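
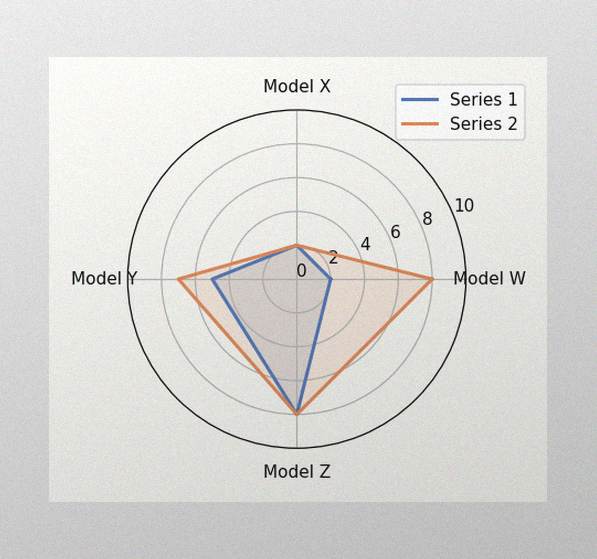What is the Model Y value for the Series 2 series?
The image has some photo noise and uneven lighting. On the Model Y axis, Series 2 reaches 7.

7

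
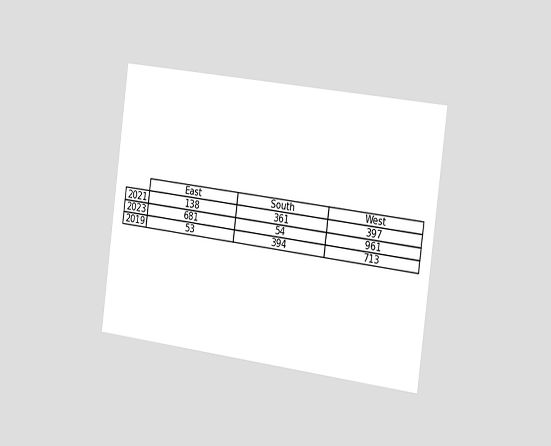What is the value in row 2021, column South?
361

The chart is tilted about 7° clockwise and viewed slightly from the right. The (2021, South) cell reads 361.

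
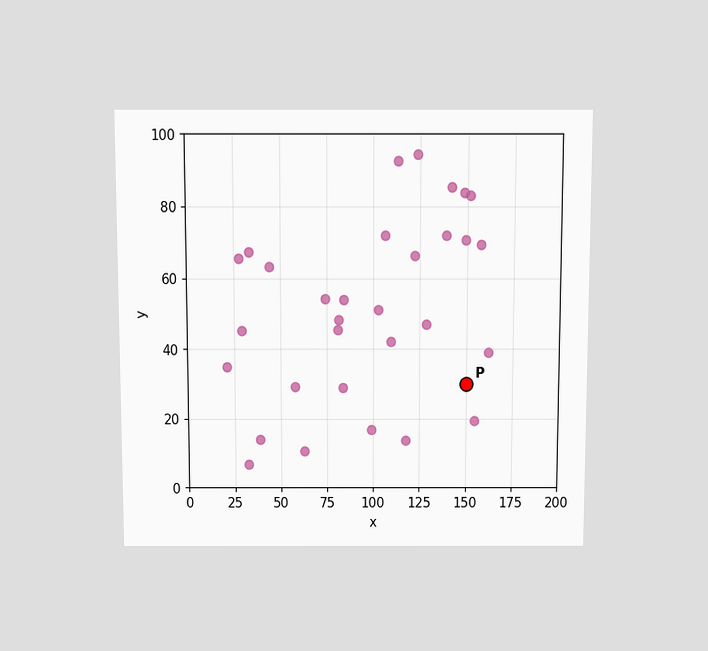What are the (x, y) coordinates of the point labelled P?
The chart is viewed slightly from above. Following the gridlines from P to each axis, P sits at (150, 30).

(150, 30)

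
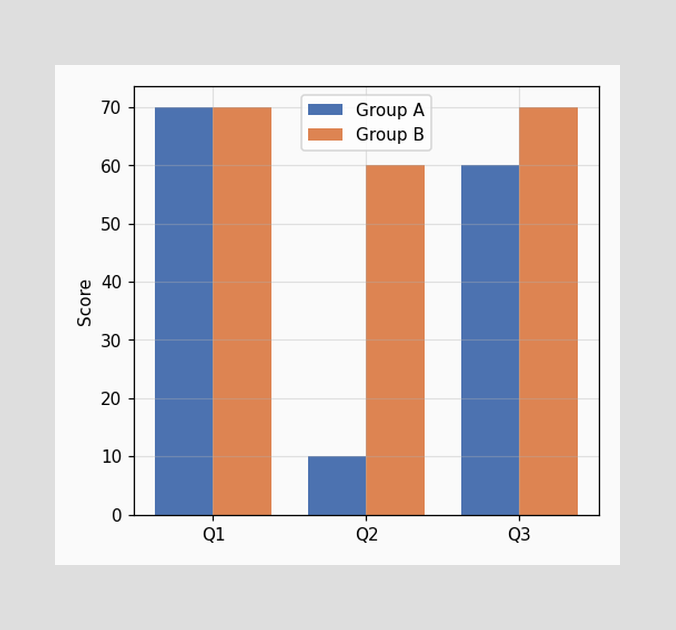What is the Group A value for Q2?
10

The Group A bar at Q2 reaches 10 on the y-axis.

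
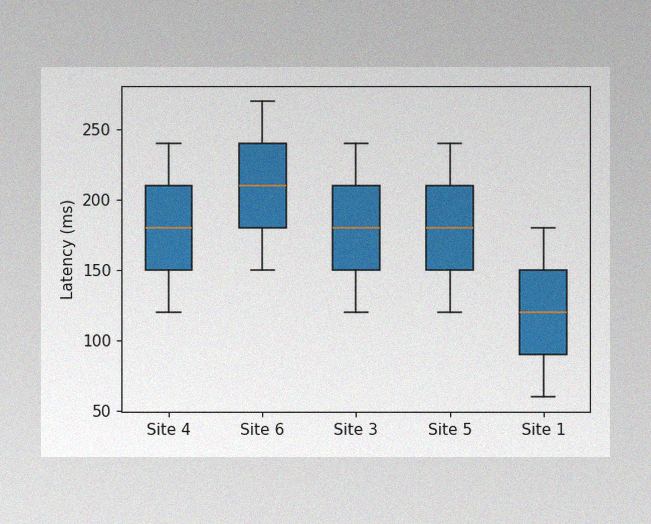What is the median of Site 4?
180ms

The image has some photo noise and uneven lighting. The median line in the Site 4 box sits at 180ms.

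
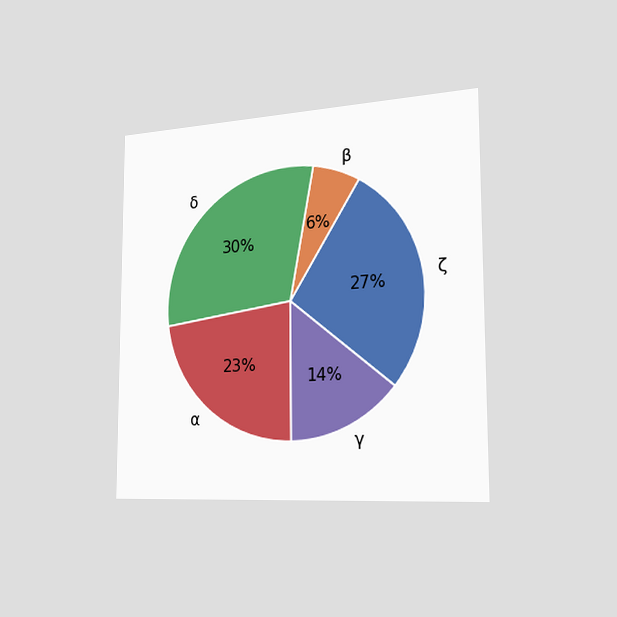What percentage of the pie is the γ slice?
14%

The chart is viewed slightly from the right. The γ slice takes up 14% of the pie.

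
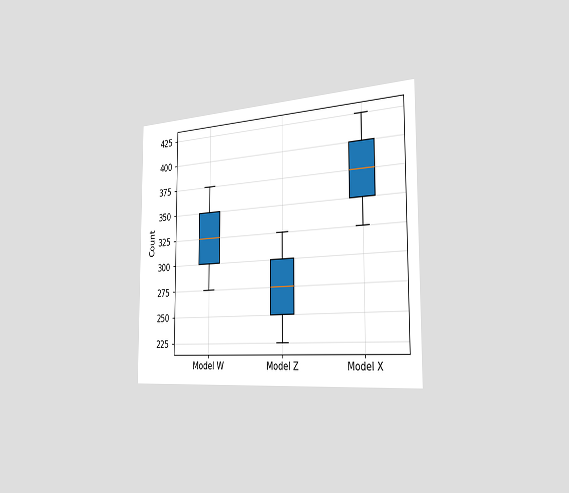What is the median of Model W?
The chart is viewed slightly from the right. The median line in the Model W box sits at 325.

325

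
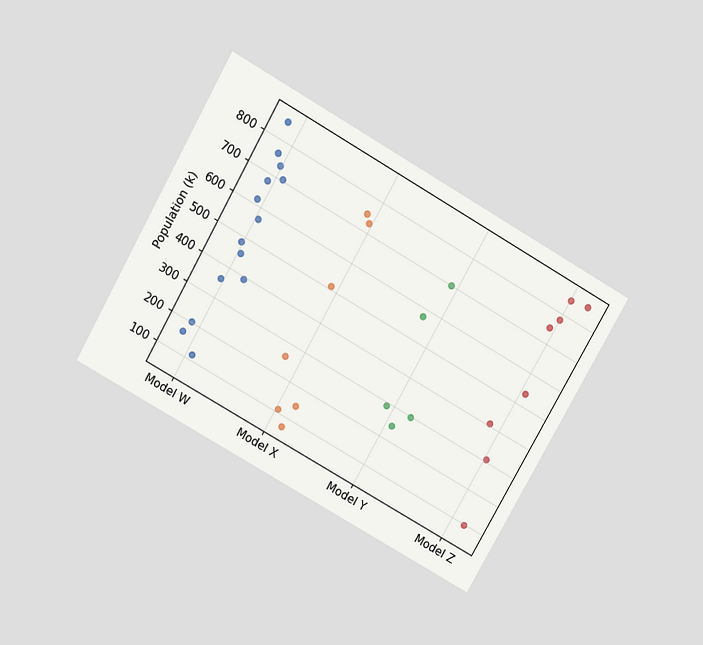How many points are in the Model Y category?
5

The chart is tilted about 30° clockwise and viewed slightly from above. Counting the markers in the Model Y column gives 5.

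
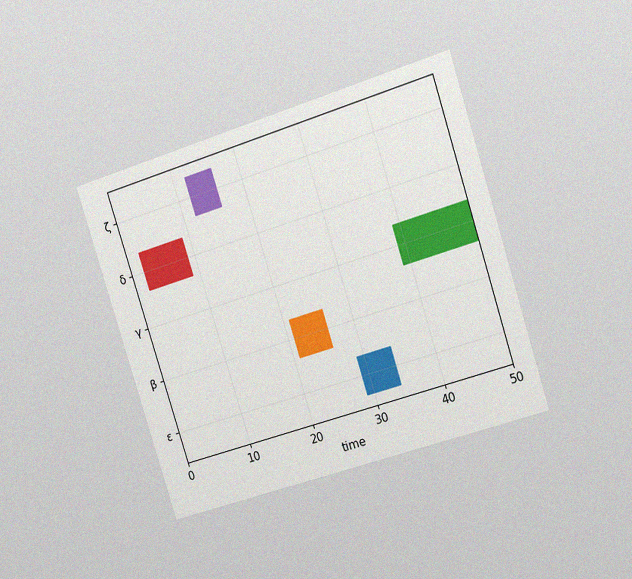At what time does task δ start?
2

The chart is tilted about 18° counter-clockwise and viewed slightly from the right, with some photo noise. The δ bar begins at t=2.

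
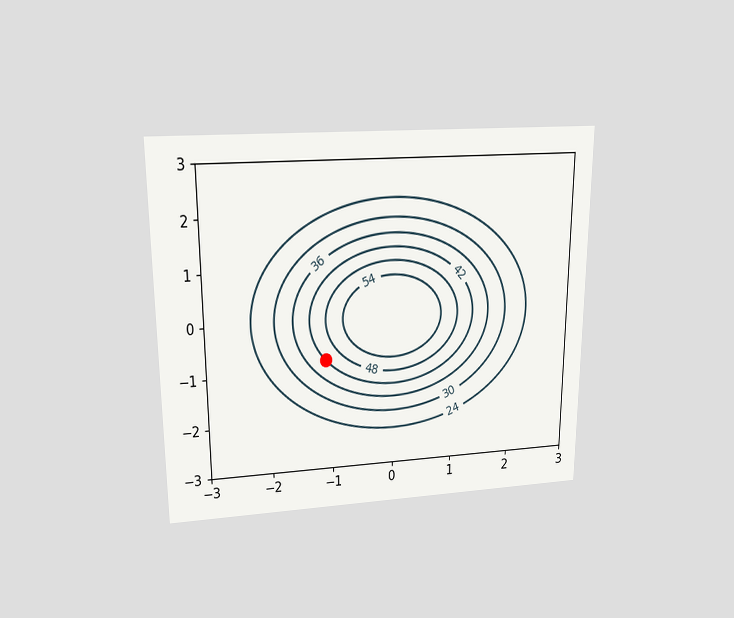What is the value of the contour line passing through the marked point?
The chart is viewed slightly from above. The marked point sits on the contour labelled 42.

42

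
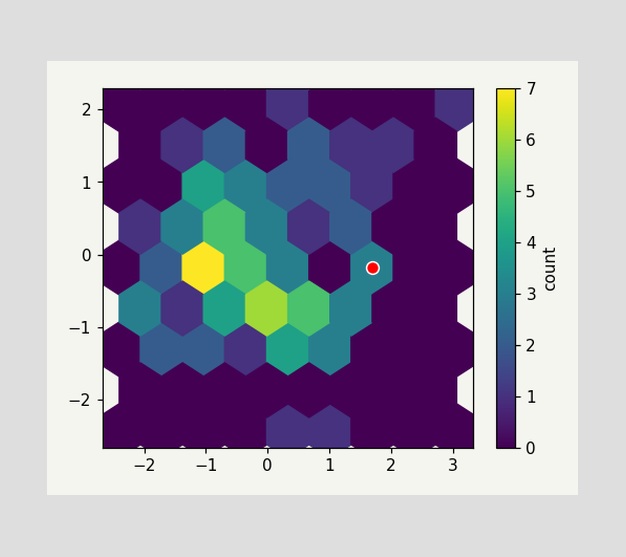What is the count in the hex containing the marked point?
The marked hex reads 3 on the colorbar.

3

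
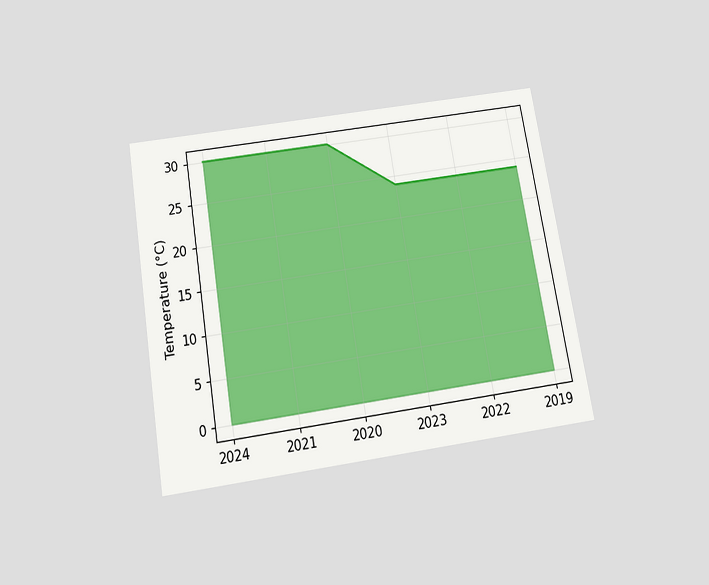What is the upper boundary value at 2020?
The chart is tilted about 9° counter-clockwise and viewed slightly from below. At 2020 the upper boundary is at 30°C.

30°C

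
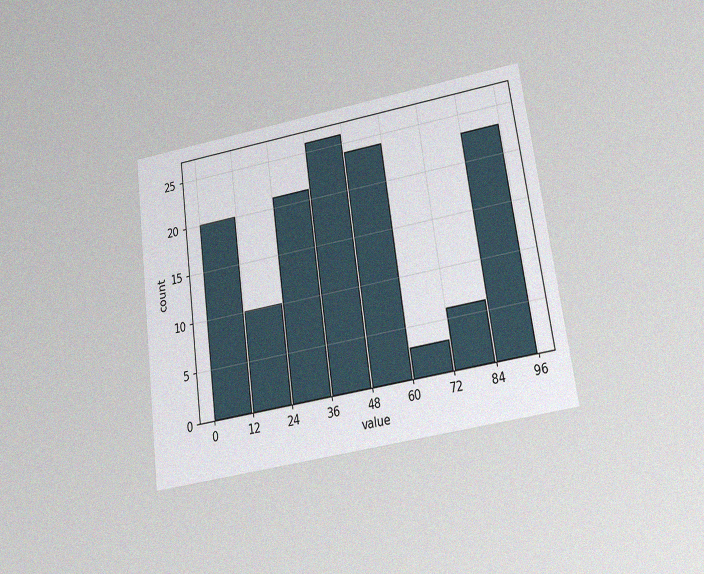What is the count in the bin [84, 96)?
The chart is tilted about 8° counter-clockwise and viewed slightly from below, with some photo noise. The [84, 96) bin has height 23.

23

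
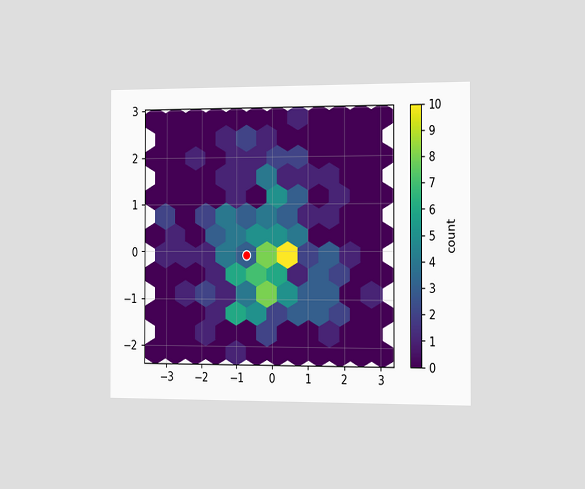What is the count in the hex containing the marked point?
The chart is viewed slightly from the right. The marked hex reads 3 on the colorbar.

3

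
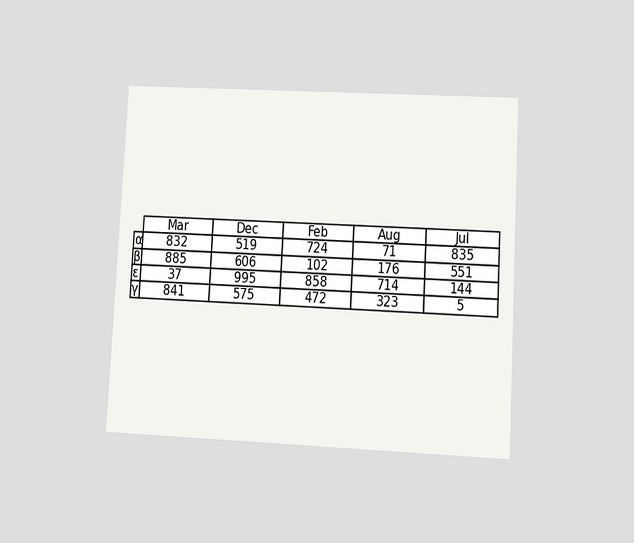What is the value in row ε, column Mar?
The chart is tilted about 3° clockwise and viewed at a slight angle. The (ε, Mar) cell reads 37.

37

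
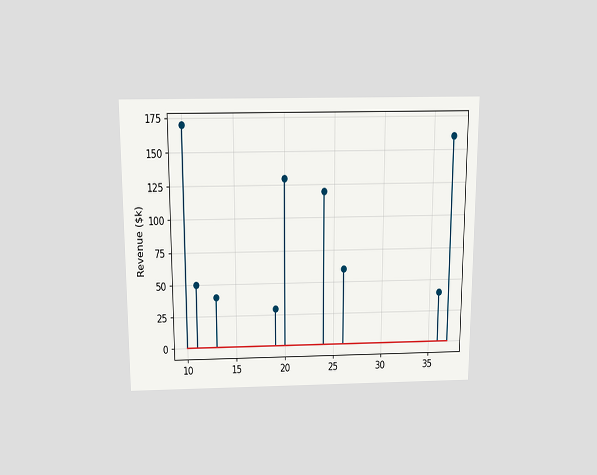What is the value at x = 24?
The chart is viewed slightly from above. The stem at x=24 reaches $120k.

$120k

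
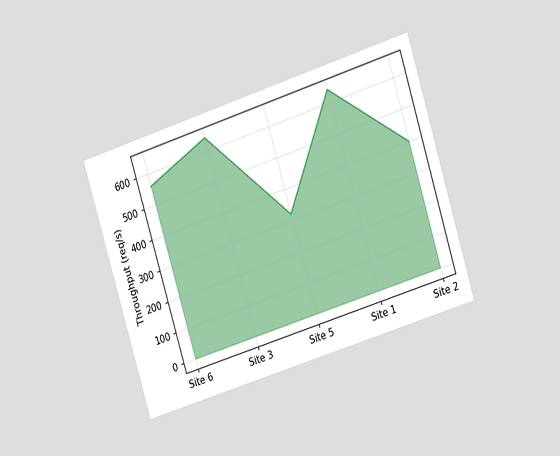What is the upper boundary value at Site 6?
The chart is tilted about 17° counter-clockwise and viewed at a slight angle. At Site 6 the upper boundary is at 560req/s.

560req/s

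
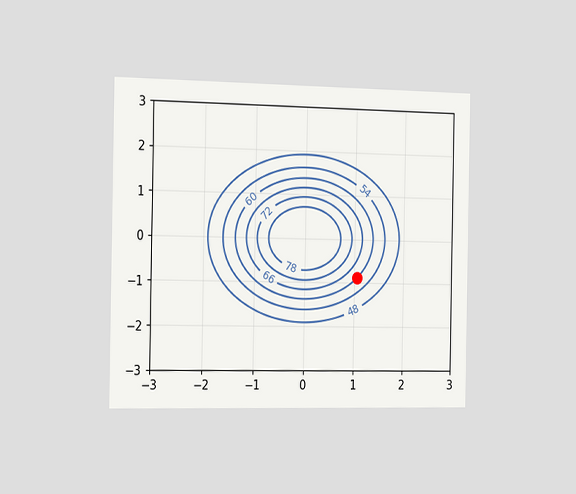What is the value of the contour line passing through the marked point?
The chart is viewed slightly from the left. The marked point sits on the contour labelled 60.

60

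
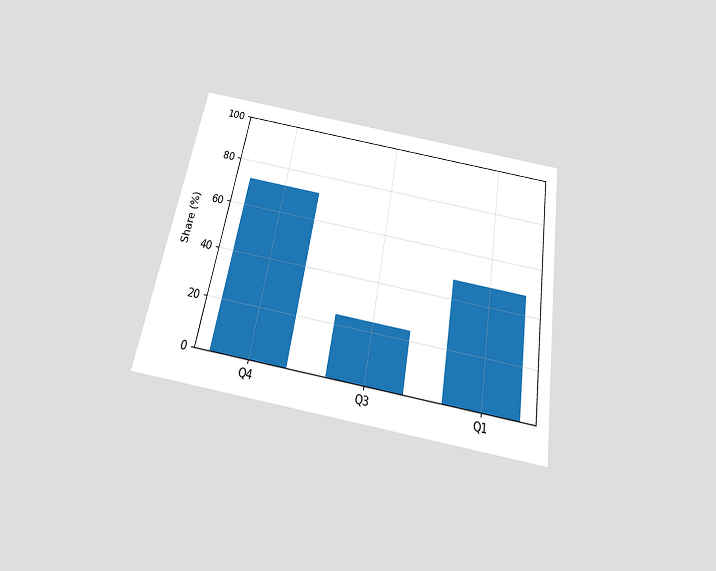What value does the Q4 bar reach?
72%

The chart is tilted about 10° clockwise and viewed slightly from below. Reading along the chart's y-axis, the Q4 bar reaches 72%.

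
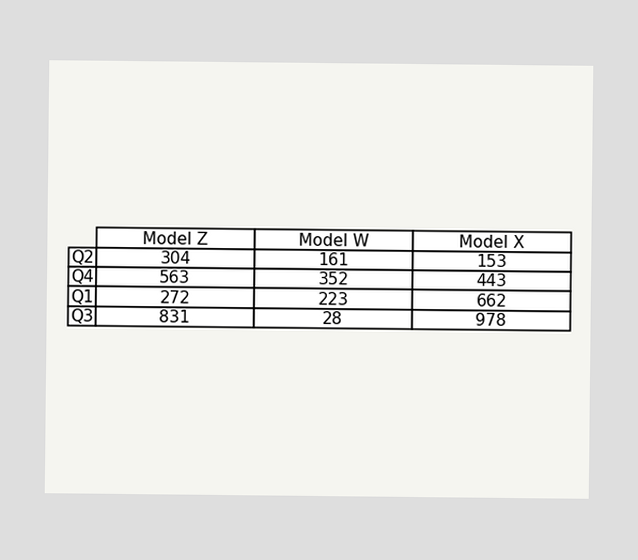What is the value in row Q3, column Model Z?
The (Q3, Model Z) cell reads 831.

831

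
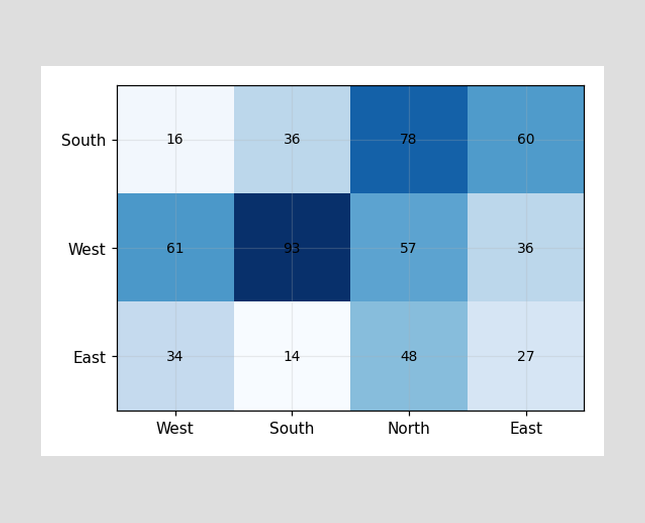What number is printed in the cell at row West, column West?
61

The (West, West) cell reads 61.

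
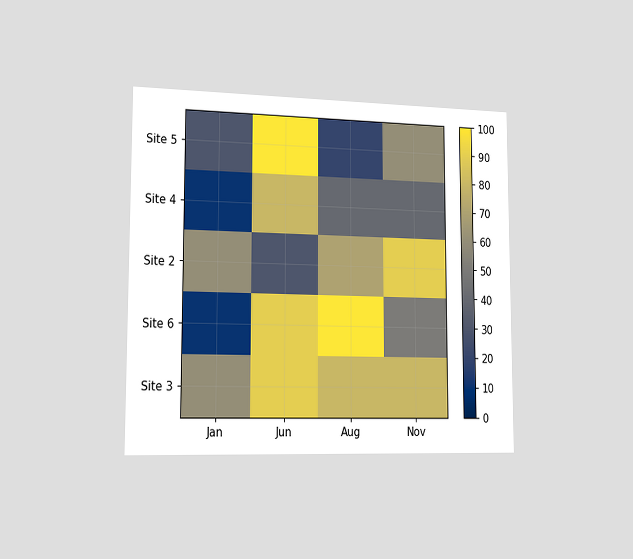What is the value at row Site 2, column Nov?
The chart is viewed slightly from the left. Matching cell (Site 2, Nov) against the colorbar gives 90.

90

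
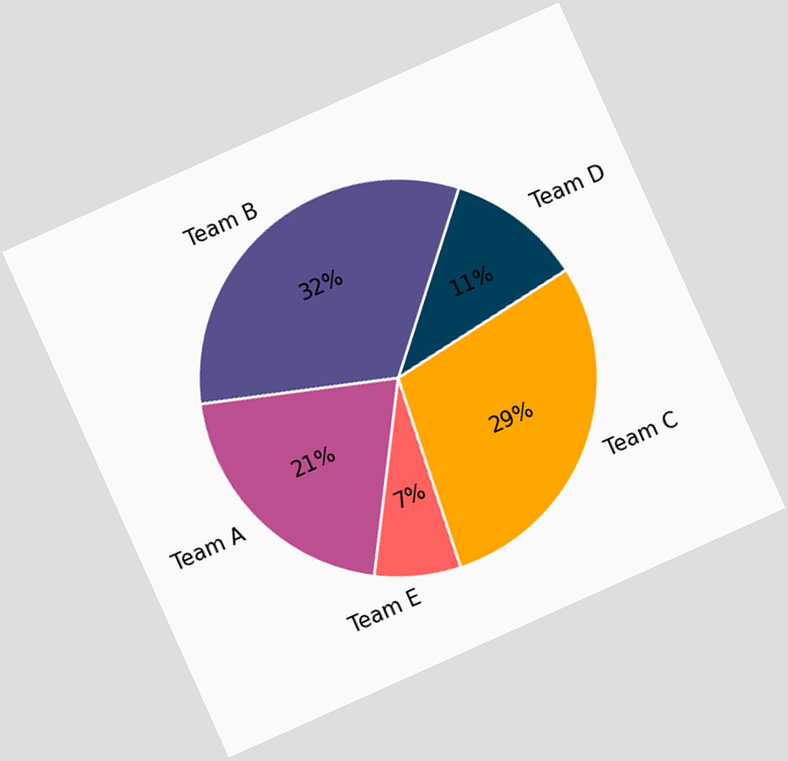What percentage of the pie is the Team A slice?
21%

The chart is tilted about 24° counter-clockwise. The Team A slice takes up 21% of the pie.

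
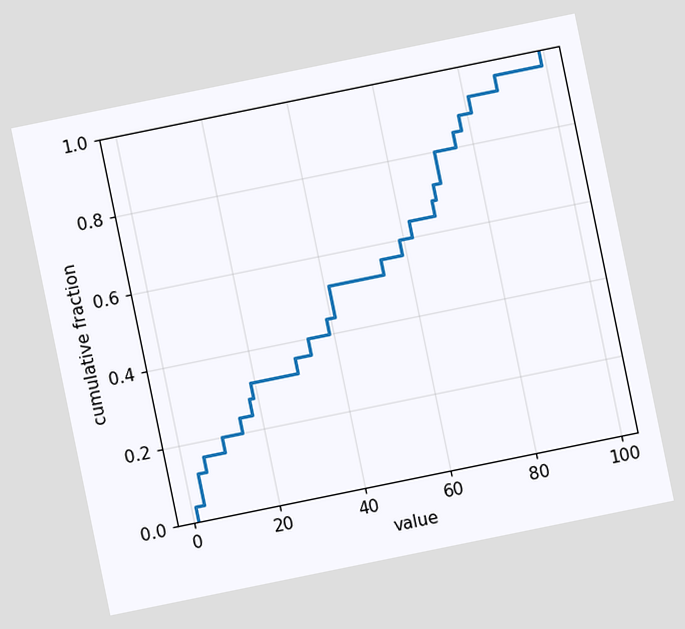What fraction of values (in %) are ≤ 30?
36%

The chart is tilted about 12° counter-clockwise. At x=30 the ECDF step is at 36%.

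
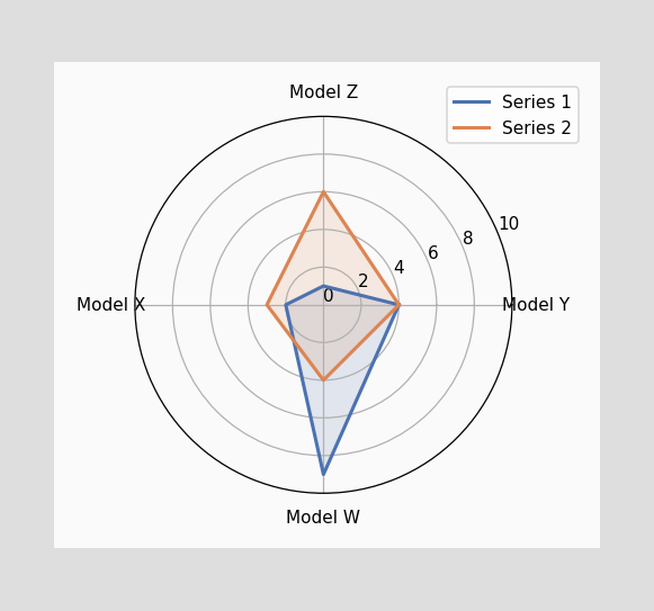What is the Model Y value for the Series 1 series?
4

On the Model Y axis, Series 1 reaches 4.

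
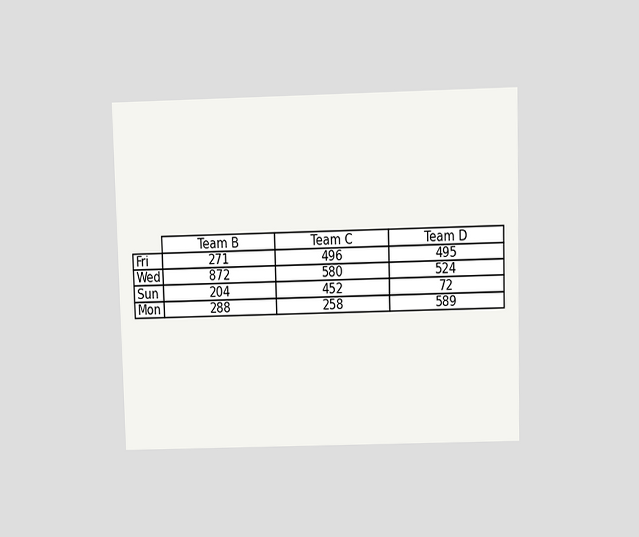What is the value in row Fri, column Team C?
496

The chart is viewed at a slight angle. The (Fri, Team C) cell reads 496.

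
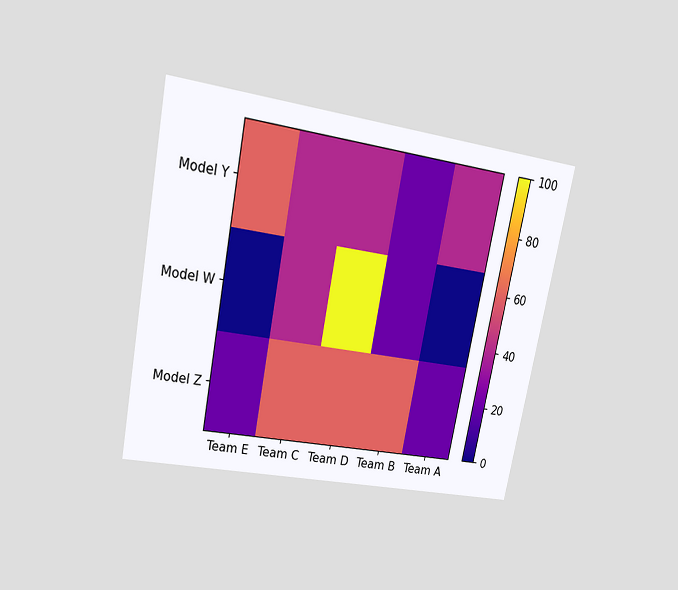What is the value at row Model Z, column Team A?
20

The chart is tilted about 11° clockwise and viewed at a slight angle. Matching cell (Model Z, Team A) against the colorbar gives 20.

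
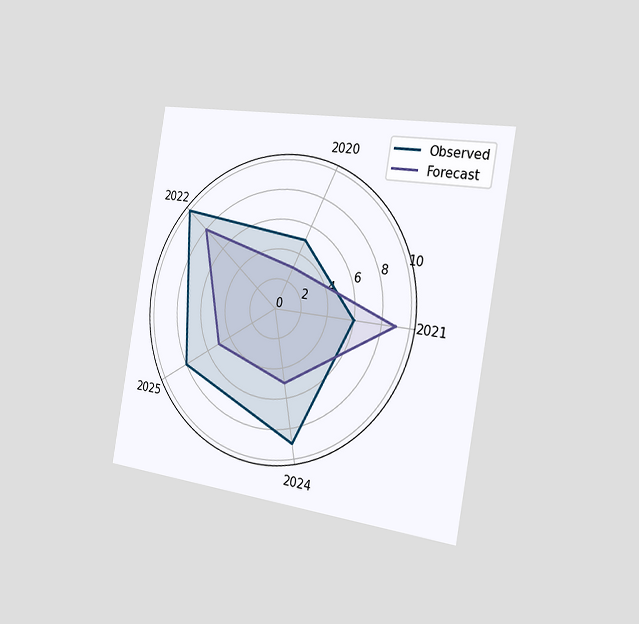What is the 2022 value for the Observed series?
10

The chart is tilted about 10° clockwise and viewed slightly from the right. On the 2022 axis, Observed reaches 10.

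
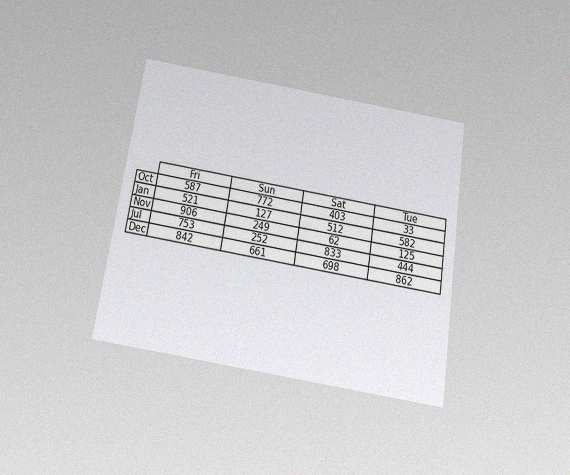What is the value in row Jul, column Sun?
252

The chart is tilted about 9° clockwise and viewed slightly from below, with some photo noise. The (Jul, Sun) cell reads 252.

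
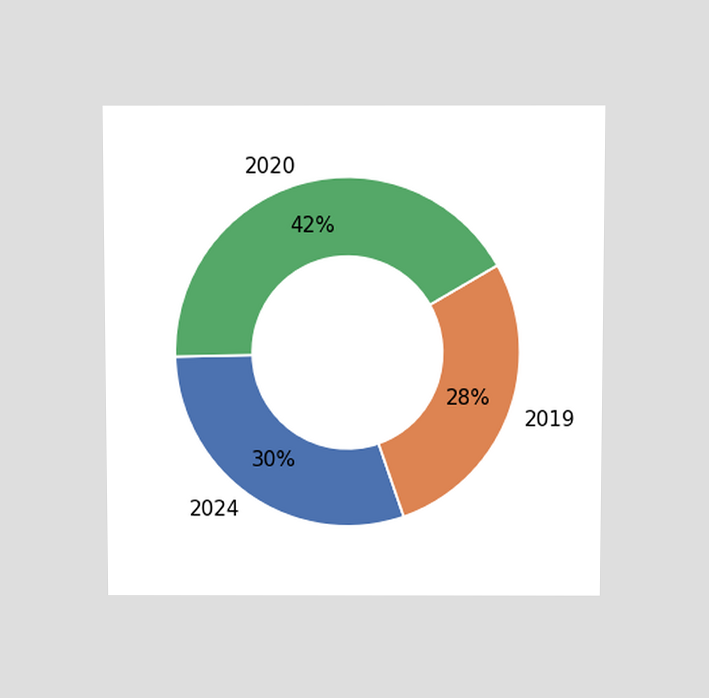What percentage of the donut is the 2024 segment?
The chart is viewed slightly from above. The 2024 segment takes up 30% of the ring.

30%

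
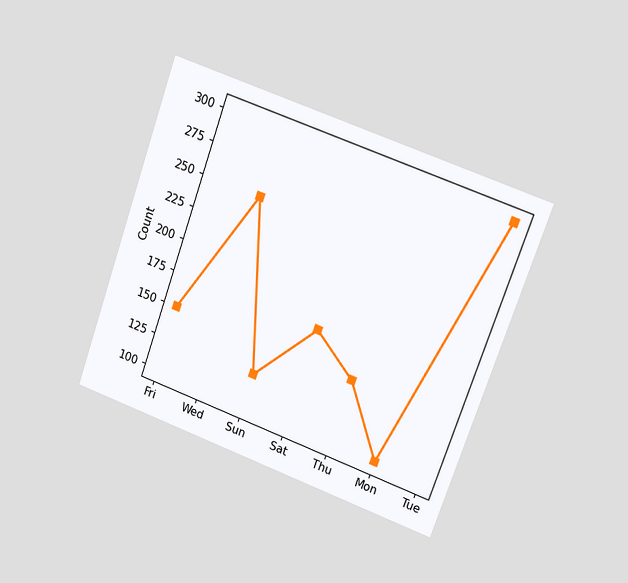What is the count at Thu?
150

The chart is tilted about 20° clockwise and viewed at a slight angle. At Thu, the line is at 150.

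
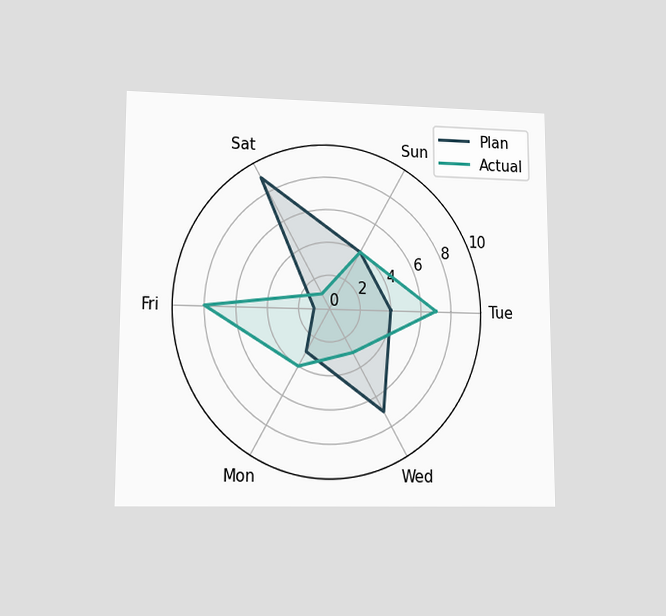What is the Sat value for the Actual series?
The chart is viewed at a slight angle. On the Sat axis, Actual reaches 1.

1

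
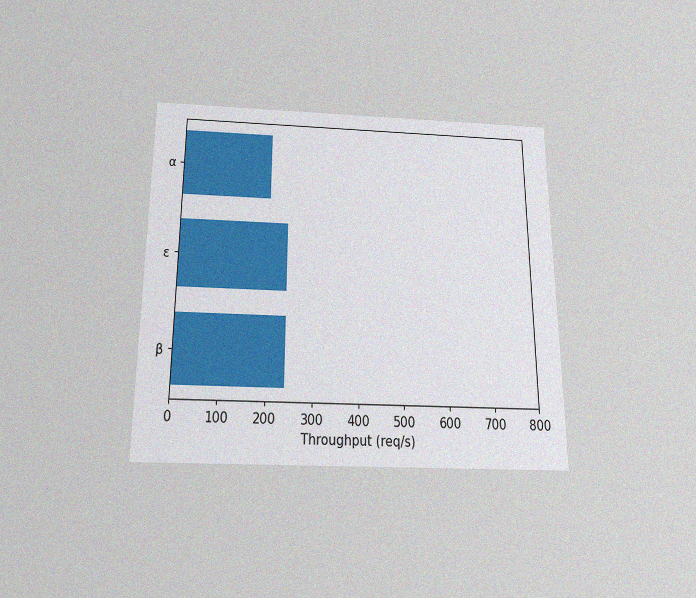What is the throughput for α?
200req/s

The chart is viewed slightly from below, with some photo noise. Reading along the chart's x-axis, the α bar reaches 200req/s.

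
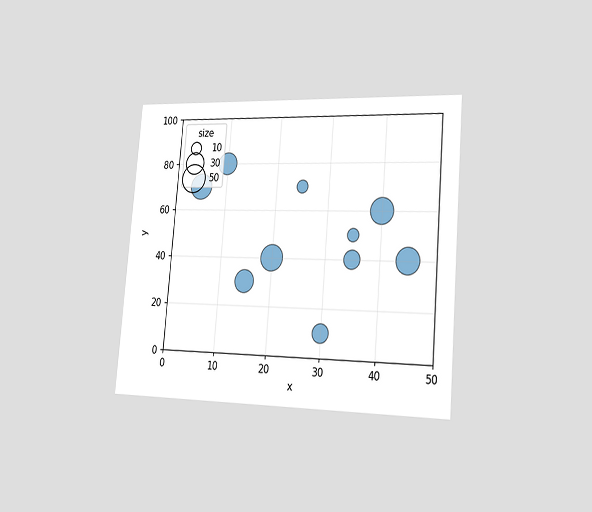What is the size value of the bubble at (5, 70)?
40

The chart is tilted about 5° clockwise and viewed slightly from the right. Matching the bubble at (5, 70) against the size legend gives 40.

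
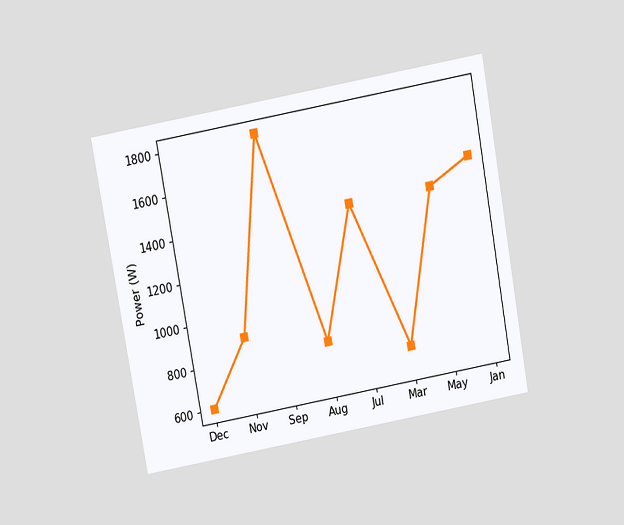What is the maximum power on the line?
1800W

The chart is tilted about 10° counter-clockwise and viewed slightly from above. The highest point is at Sep, and reading across to the y-axis gives 1800W.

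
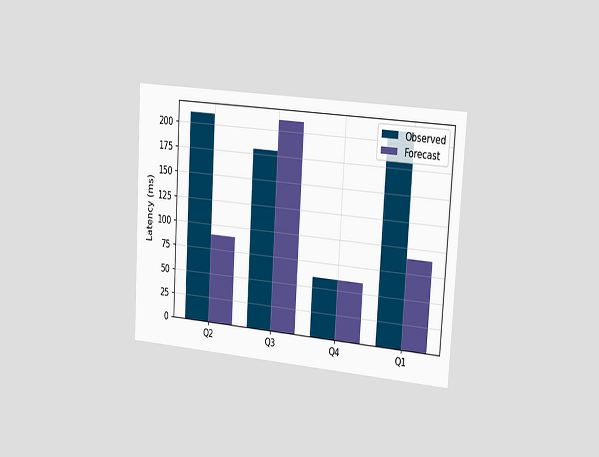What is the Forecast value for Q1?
90ms

The chart is tilted about 3° clockwise and viewed slightly from the right. The Forecast bar at Q1 reaches 90ms on the y-axis.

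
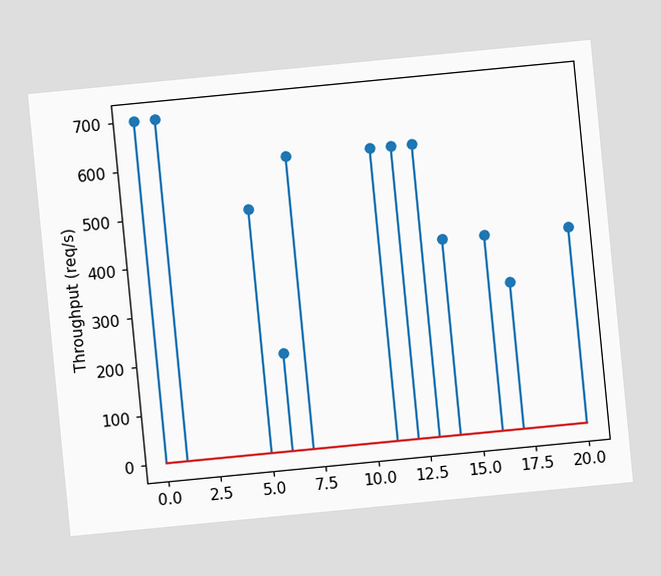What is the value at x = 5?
The chart is tilted about 6° counter-clockwise. The stem at x=5 reaches 500req/s.

500req/s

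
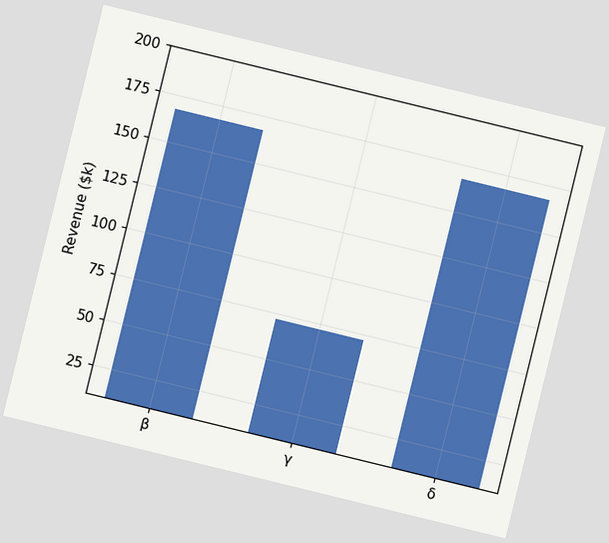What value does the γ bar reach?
The chart is tilted about 14° clockwise. Reading along the chart's y-axis, the γ bar reaches $72k.

$72k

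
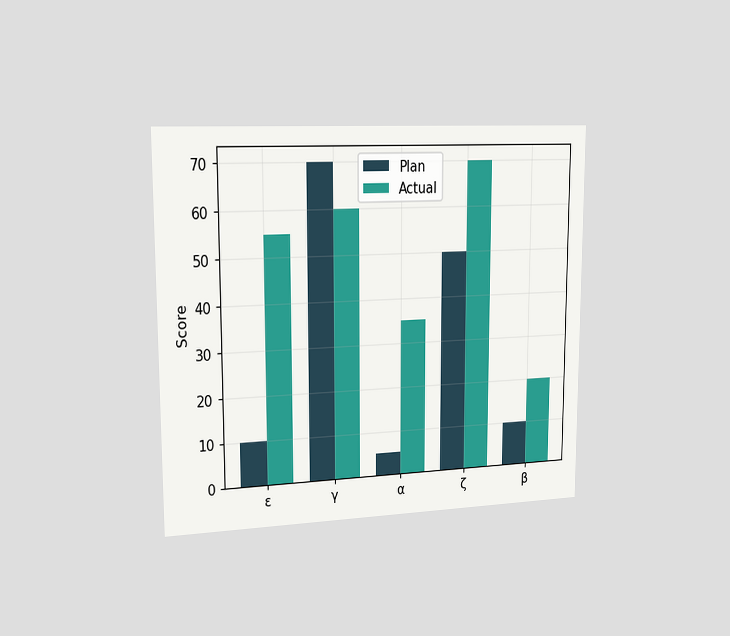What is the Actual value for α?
35

The chart is viewed slightly from the left. The Actual bar at α reaches 35 on the y-axis.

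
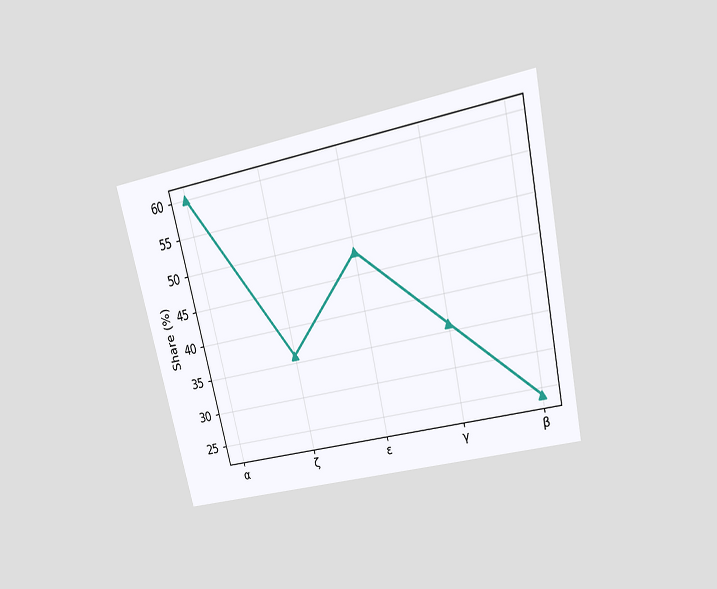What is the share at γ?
36%

The chart is tilted about 13° counter-clockwise and viewed slightly from above. At γ, the line is at 36%.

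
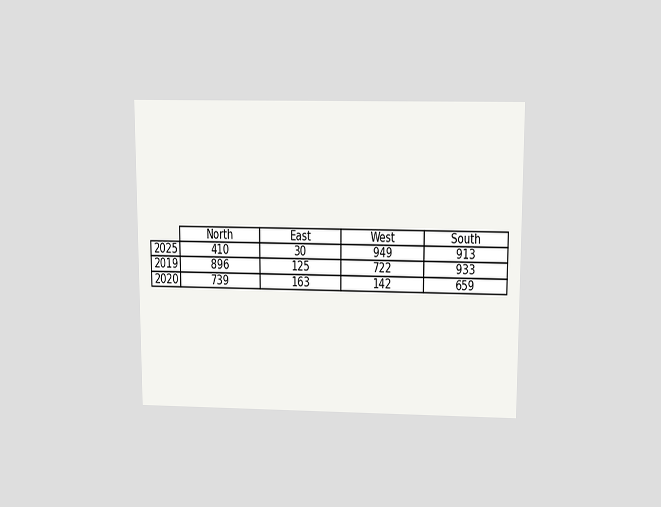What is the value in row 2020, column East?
The chart is viewed slightly from above. The (2020, East) cell reads 163.

163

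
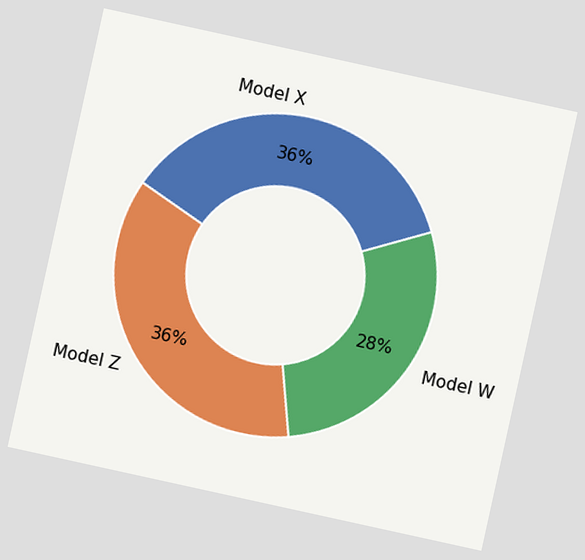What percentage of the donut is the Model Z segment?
The chart is tilted about 12° clockwise. The Model Z segment takes up 36% of the ring.

36%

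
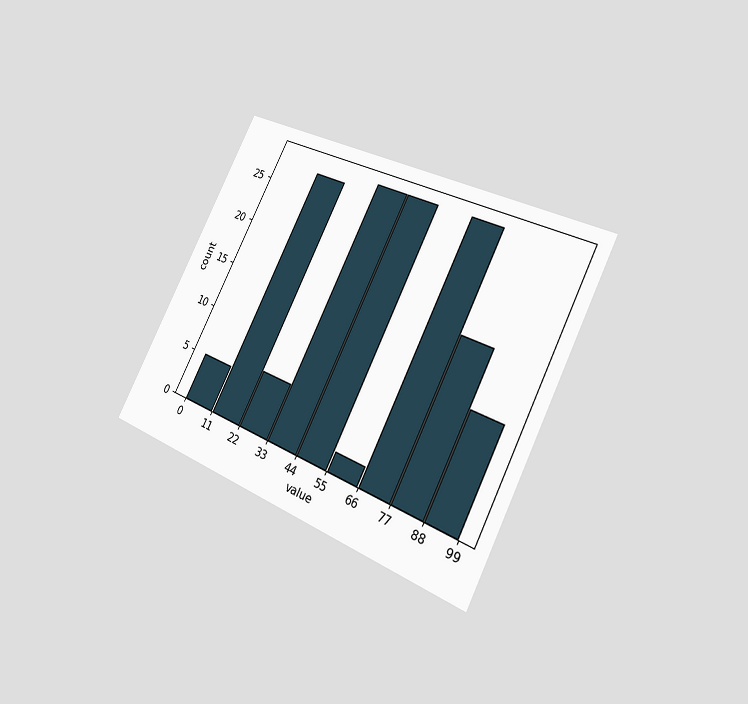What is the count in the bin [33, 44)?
28

The chart is tilted about 26° clockwise and viewed slightly from the right. The [33, 44) bin has height 28.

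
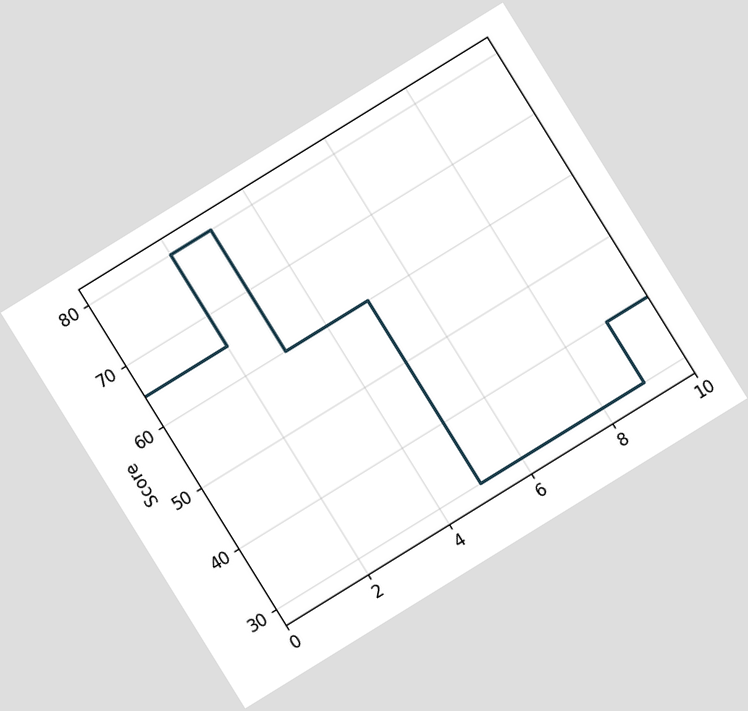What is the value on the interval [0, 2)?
The chart is tilted about 32° counter-clockwise. On [0, 2) the step sits at 65.

65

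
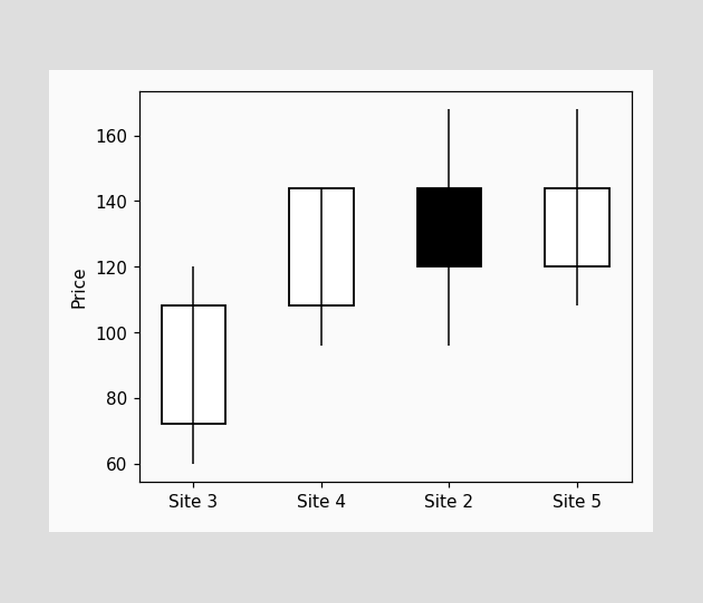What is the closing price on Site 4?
144

The Site 4 candle closes at 144.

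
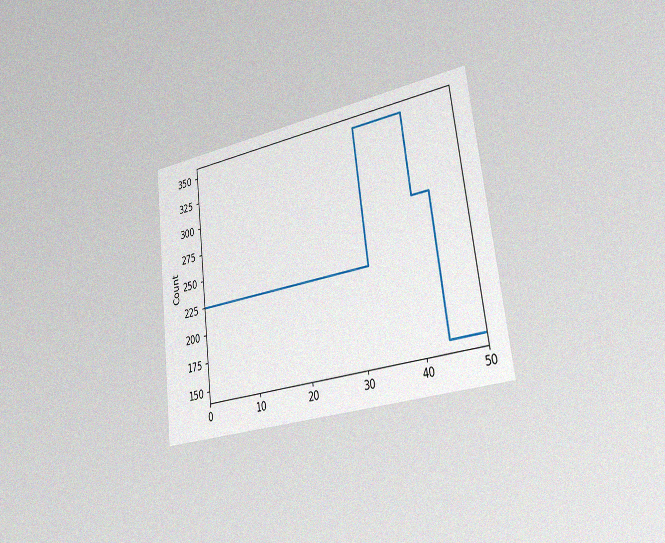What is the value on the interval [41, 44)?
The chart is tilted about 7° counter-clockwise and viewed slightly from the right, with some photo noise. On [41, 44) the step sits at 275.

275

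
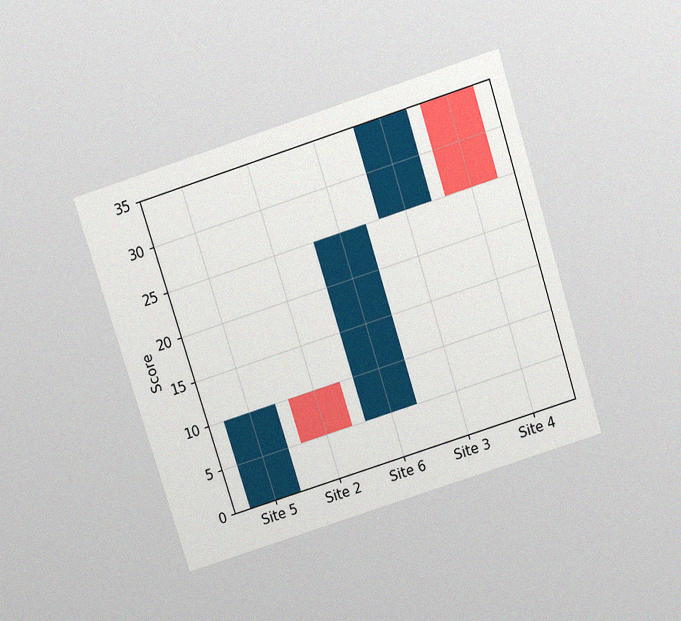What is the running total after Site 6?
The chart is tilted about 18° counter-clockwise and viewed slightly from above, with some photo noise. After Site 6 the running total reaches 25.

25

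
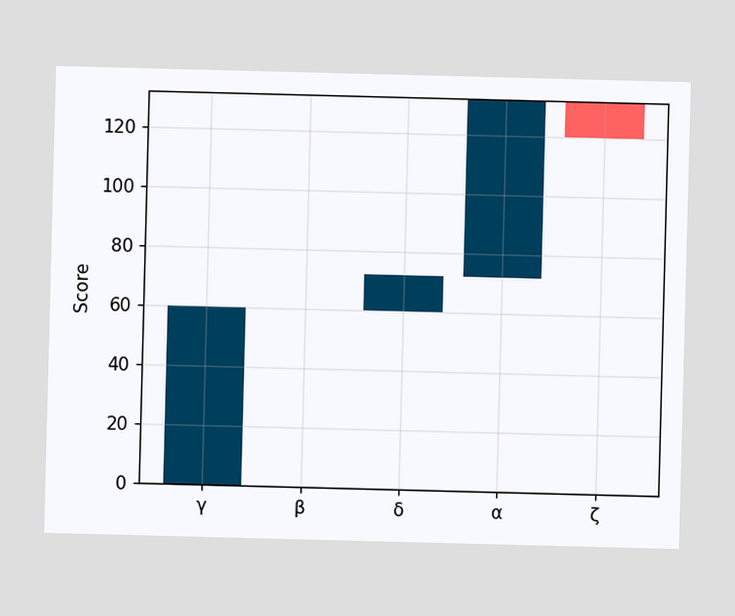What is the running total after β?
60

After β the running total reaches 60.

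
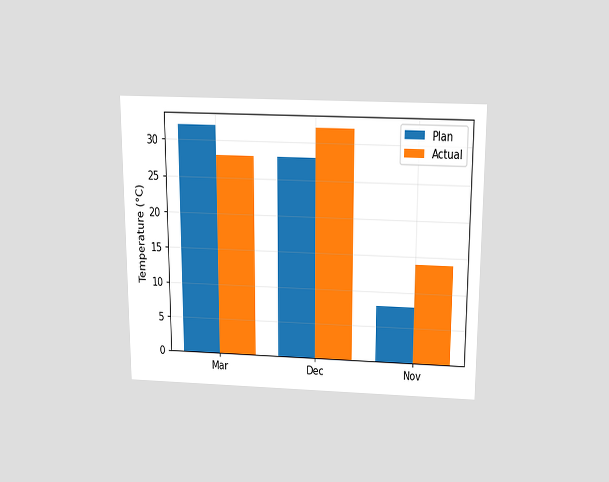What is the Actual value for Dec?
32°C

The chart is viewed slightly from above. The Actual bar at Dec reaches 32°C on the y-axis.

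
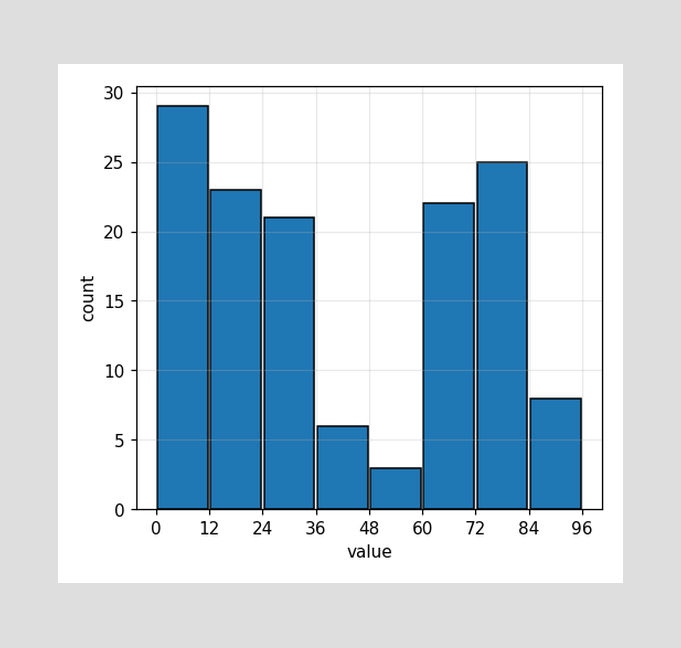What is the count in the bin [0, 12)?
29

The [0, 12) bin has height 29.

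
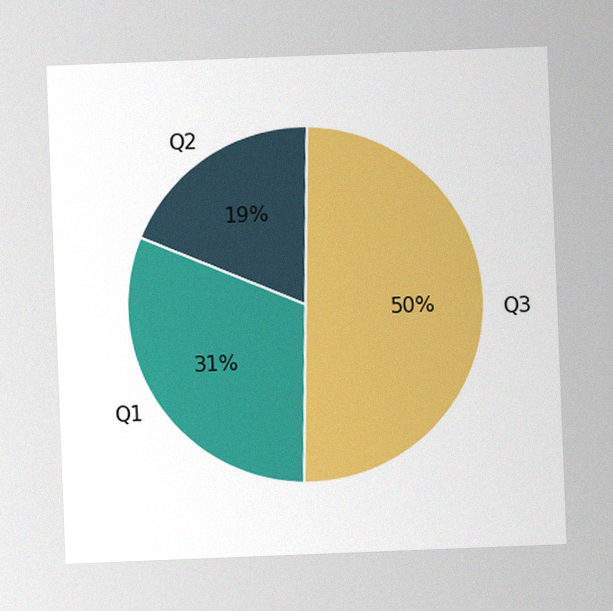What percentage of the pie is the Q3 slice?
50%

The chart is tilted about 2° counter-clockwise, with some photo noise. The Q3 slice takes up 50% of the pie.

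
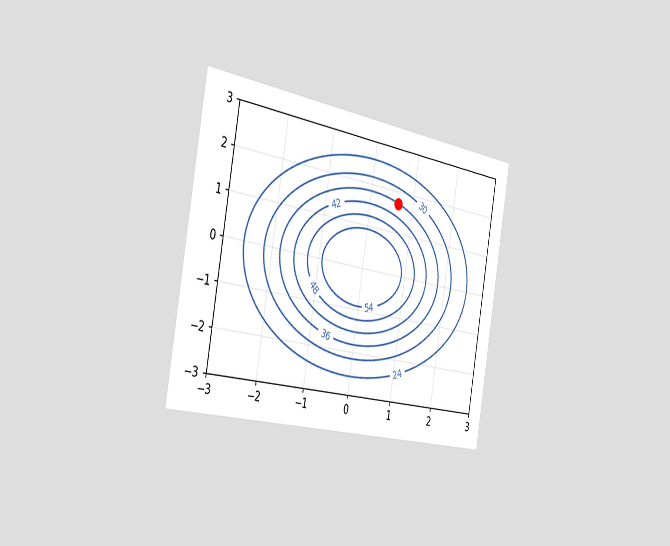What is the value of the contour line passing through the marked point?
The chart is tilted about 10° clockwise and viewed slightly from the left. The marked point sits on the contour labelled 36.

36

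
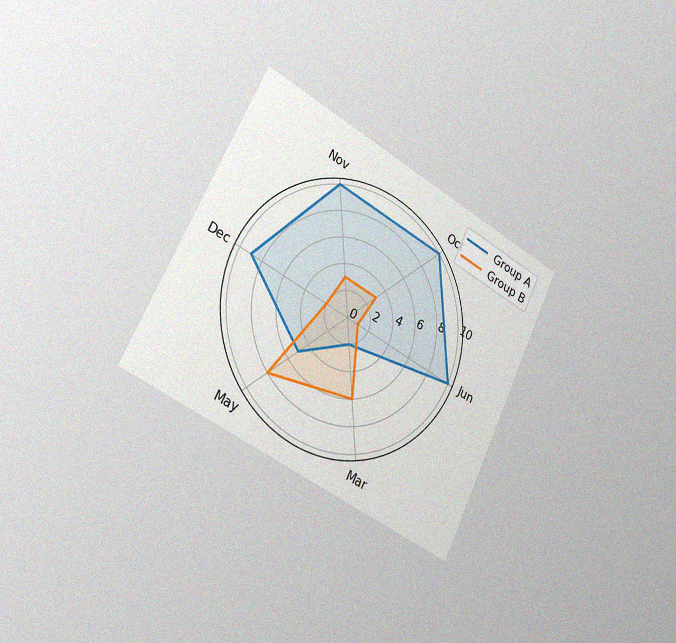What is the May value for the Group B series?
The chart is tilted about 26° clockwise and viewed slightly from the left, with some photo noise. On the May axis, Group B reaches 8.

8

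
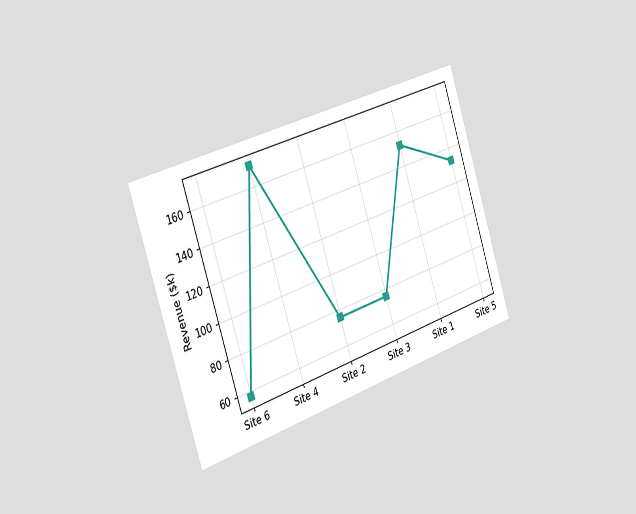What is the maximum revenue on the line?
The chart is tilted about 18° counter-clockwise and viewed slightly from the left. The highest point is at Site 4, and reading across to the y-axis gives $171k.

$171k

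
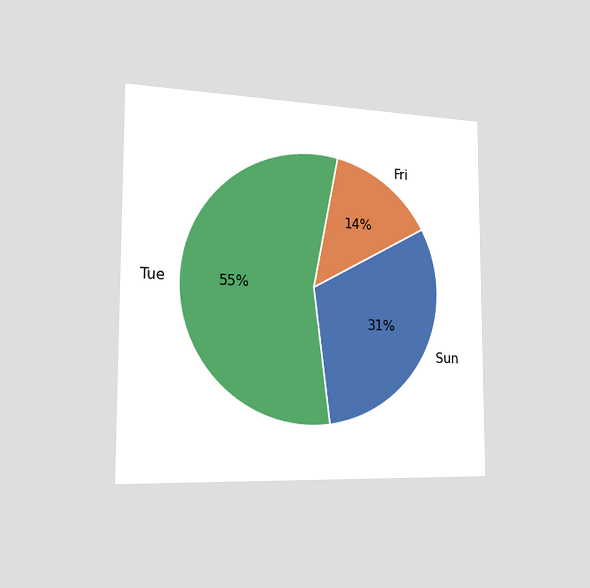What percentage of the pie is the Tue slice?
The chart is viewed slightly from the left. The Tue slice takes up 55% of the pie.

55%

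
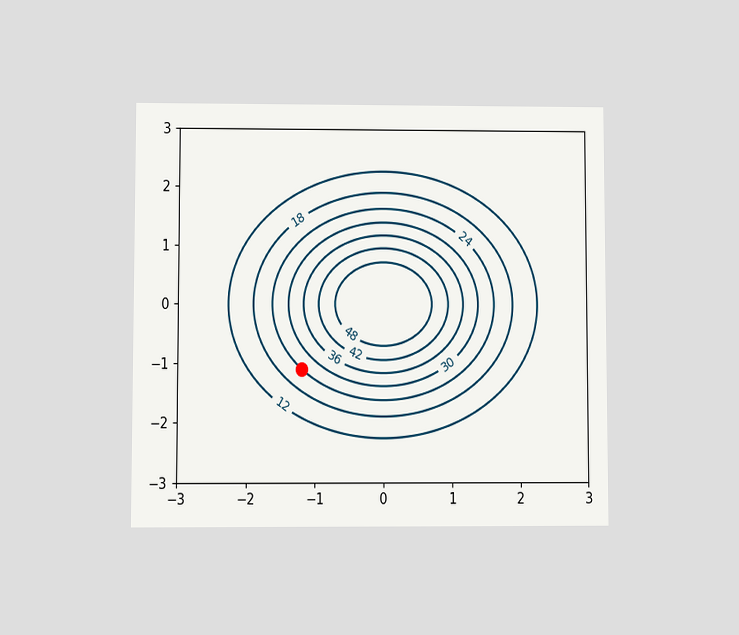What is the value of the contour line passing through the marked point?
24

The chart is viewed at a slight angle. The marked point sits on the contour labelled 24.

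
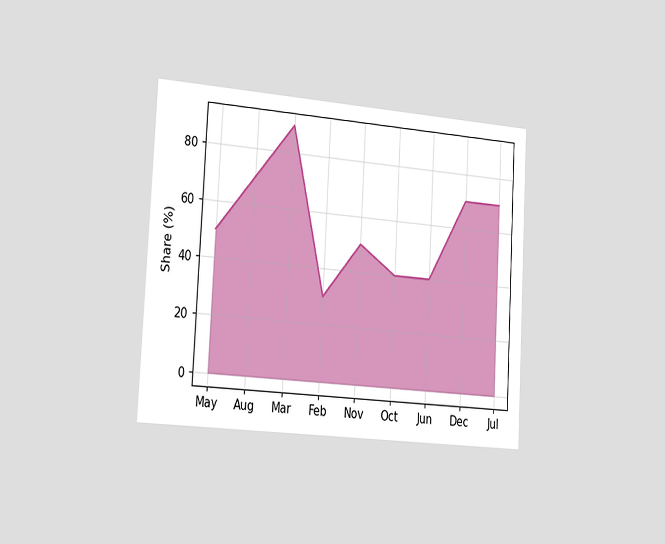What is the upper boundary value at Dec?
The chart is tilted about 3° clockwise and viewed slightly from the left. At Dec the upper boundary is at 70%.

70%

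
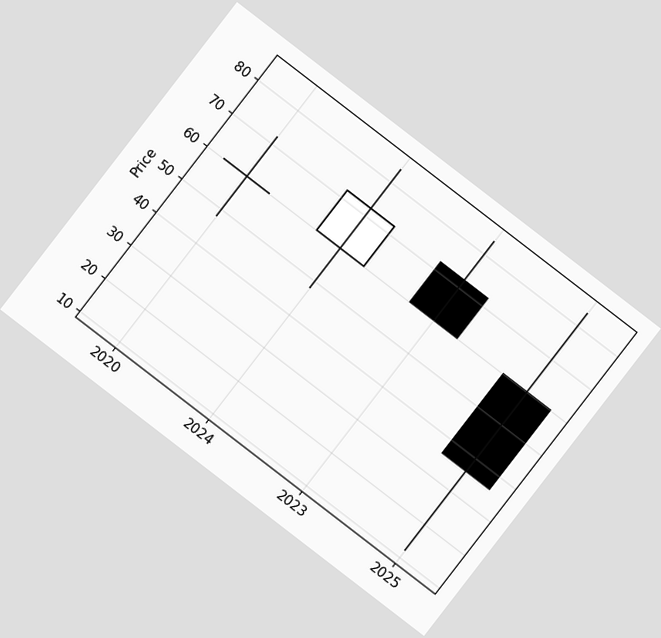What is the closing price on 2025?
The chart is tilted about 38° clockwise. The 2025 candle closes at 36.

36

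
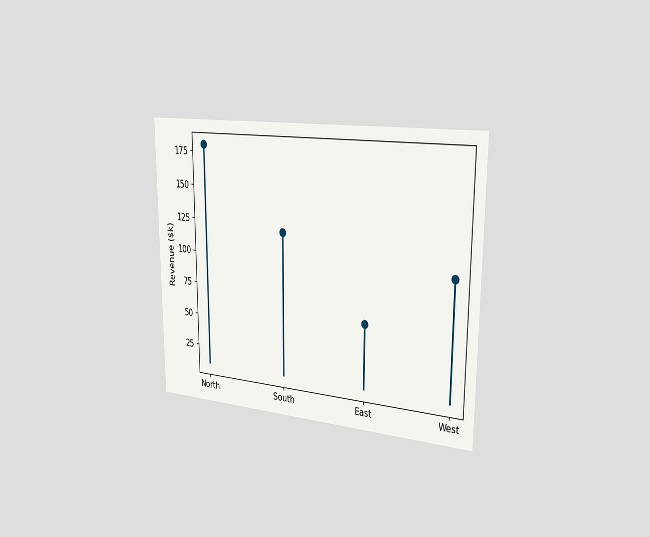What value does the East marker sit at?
The chart is viewed slightly from the right. The East marker sits at $60k.

$60k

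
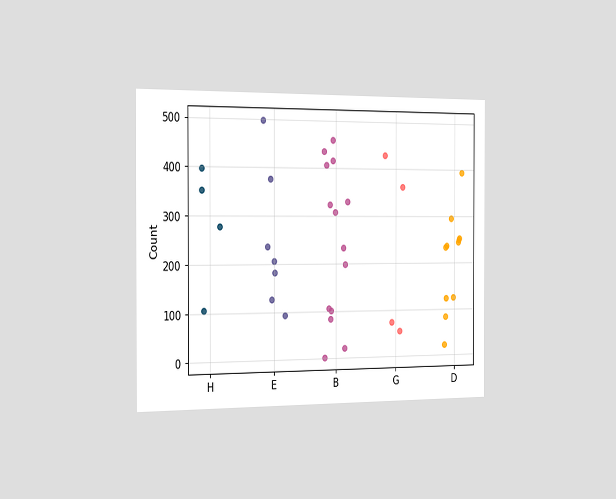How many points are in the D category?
The chart is viewed slightly from the left. Counting the markers in the D column gives 11.

11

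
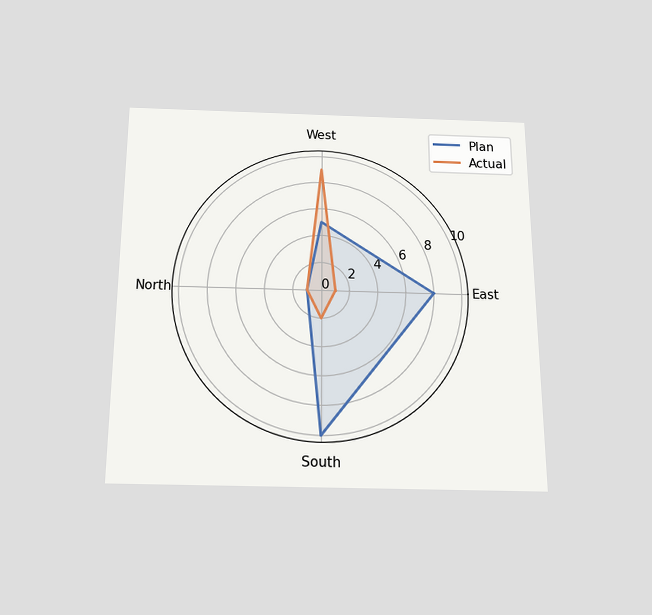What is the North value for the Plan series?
1

The chart is viewed slightly from below. On the North axis, Plan reaches 1.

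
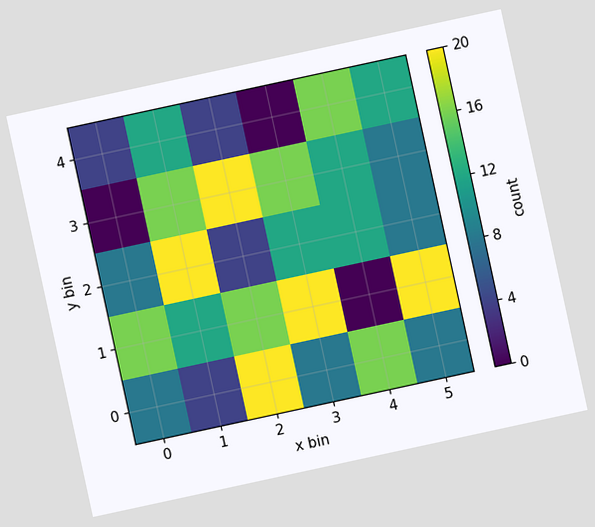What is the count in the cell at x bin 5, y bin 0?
8

The chart is tilted about 12° counter-clockwise. Matching the cell (5, 0) against the colorbar gives 8.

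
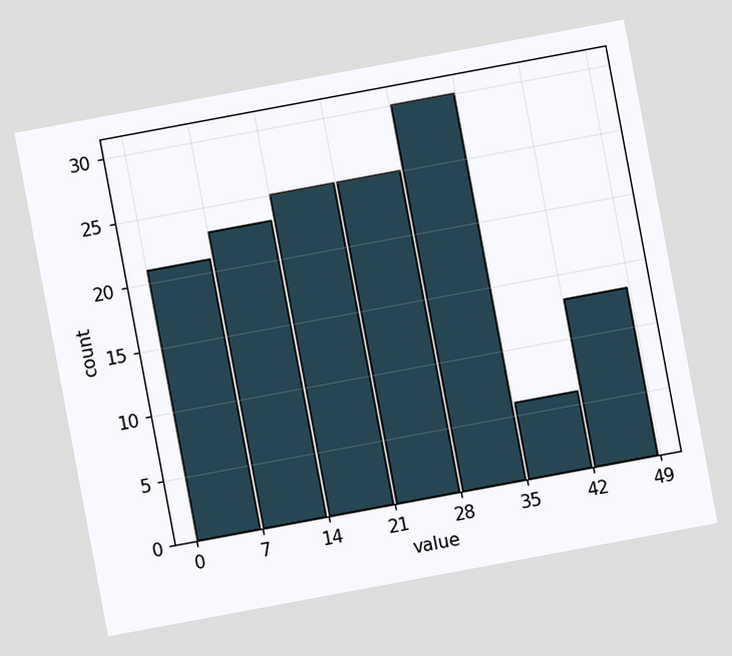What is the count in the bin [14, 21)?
The chart is tilted about 11° counter-clockwise. The [14, 21) bin has height 25.

25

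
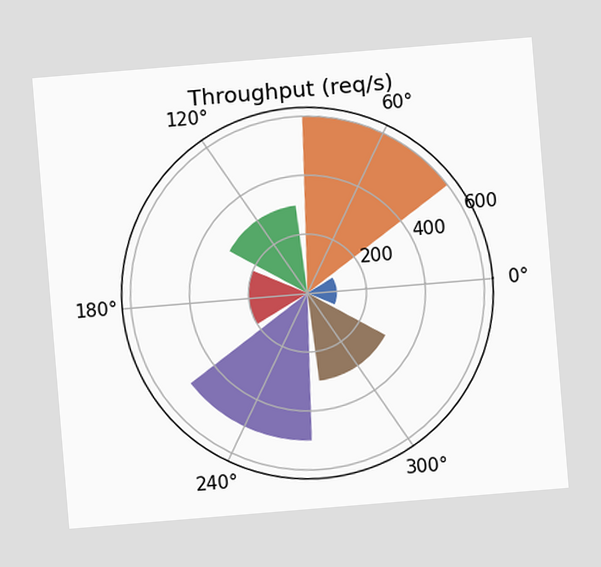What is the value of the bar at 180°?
200req/s

The chart is tilted about 5° counter-clockwise. The bar at 180° reaches 200req/s on the radial axis.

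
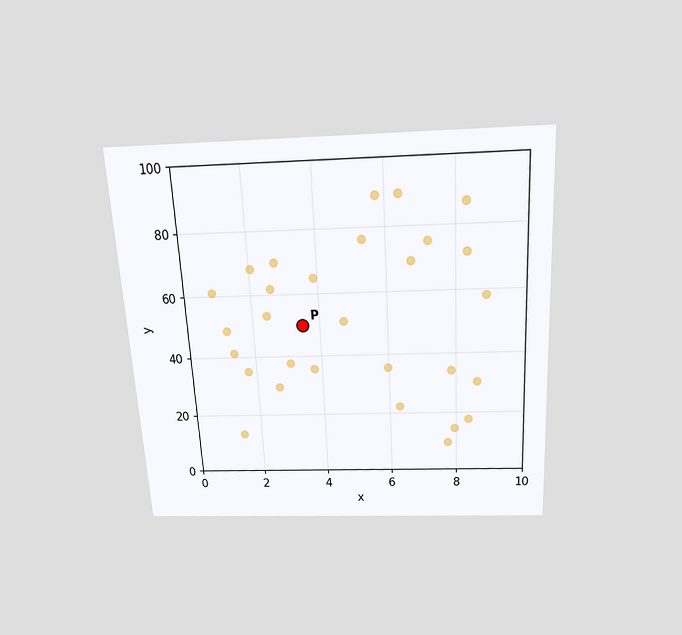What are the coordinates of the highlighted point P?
(3.5, 50)

The chart is tilted about 3° counter-clockwise and viewed slightly from above. Following the gridlines from P to each axis, P sits at (3.5, 50).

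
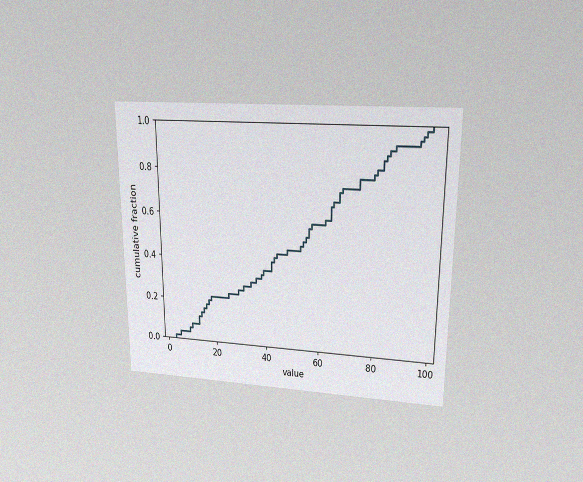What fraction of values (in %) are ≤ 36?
32%

The chart is viewed at a slight angle, with some photo noise. At x=36 the ECDF step is at 32%.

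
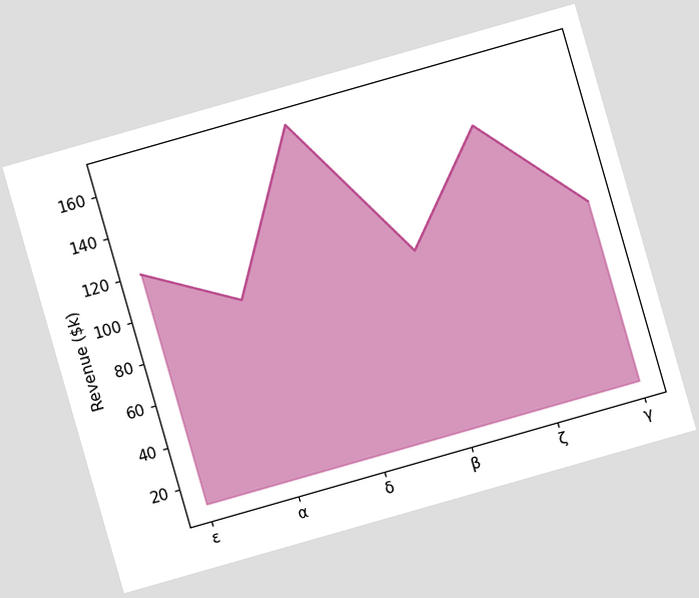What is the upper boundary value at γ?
The chart is tilted about 16° counter-clockwise. At γ the upper boundary is at $96k.

$96k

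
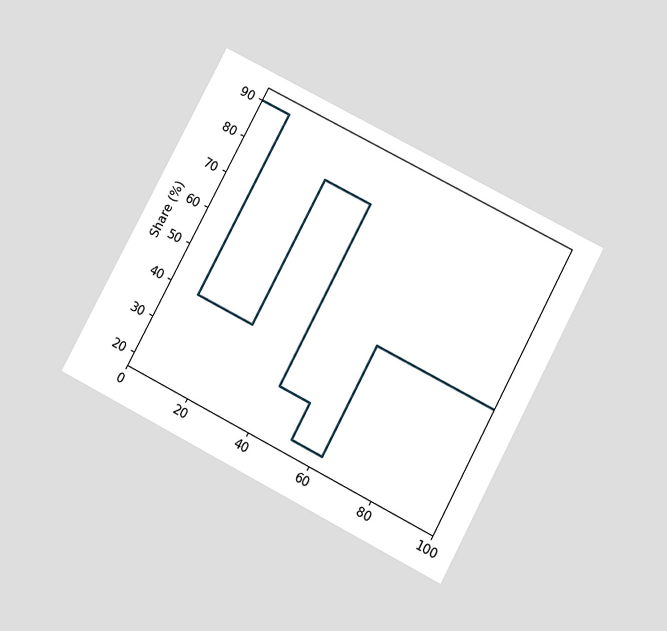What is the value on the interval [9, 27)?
40%

The chart is tilted about 28° clockwise and viewed slightly from below. On [9, 27) the step sits at 40%.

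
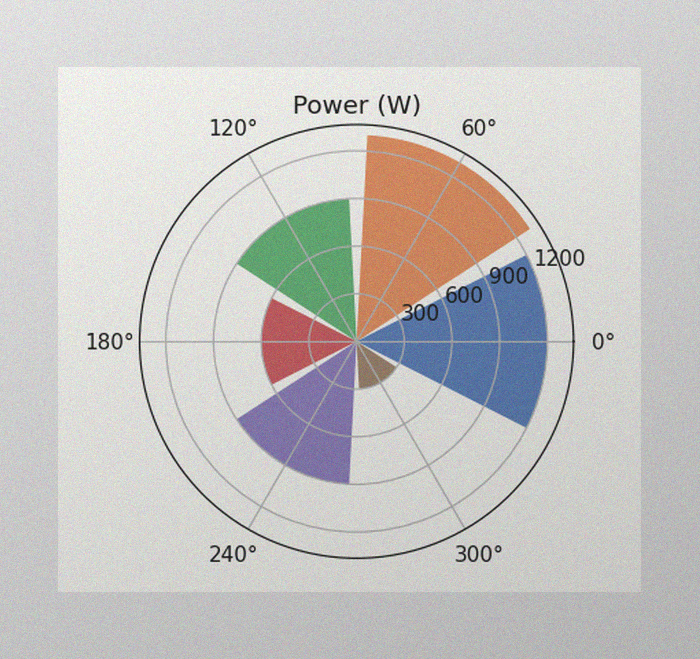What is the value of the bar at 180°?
600W

The image has some photo noise and uneven lighting. The bar at 180° reaches 600W on the radial axis.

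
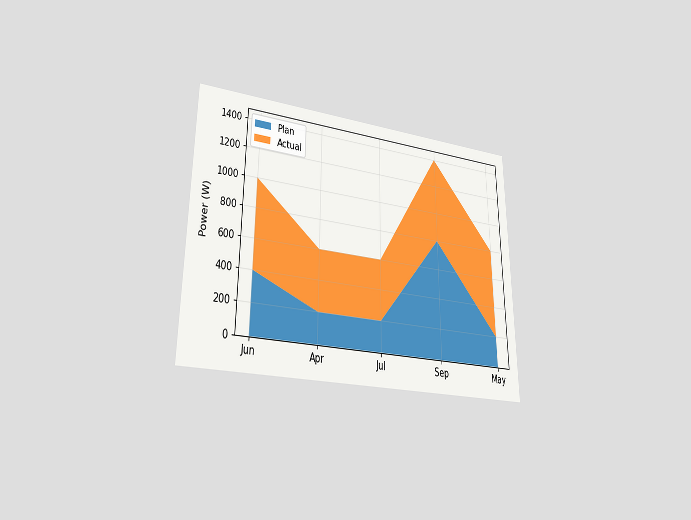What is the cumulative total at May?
The chart is viewed at a slight angle. The stacked total at May reaches 800W.

800W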